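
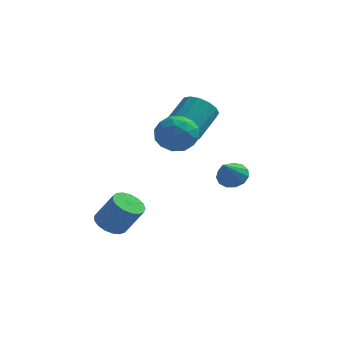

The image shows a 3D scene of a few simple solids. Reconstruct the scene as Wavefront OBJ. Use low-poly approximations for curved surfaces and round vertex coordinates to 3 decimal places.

v 3.217 1.456 -0.73
v 3.905 1.027 -1.044
v 2.983 0.204 0.47
v 4.077 1.327 -0.697
v 3.975 1.669 -0.36
v 3.633 1.943 -0.141
v 3.159 2.062 -0.108
v 2.703 1.99 -0.273
v 2.41 1.747 -0.583
v 2.374 1.413 -0.939
v 2.605 1.092 -1.229
v 3.03 0.887 -1.361
v 3.515 0.863 -1.292
v 0.278 2.89 1.695
v 0.882 2.236 2.306
v 1.446 3.776 3.397
v 0.842 4.43 2.785
v 1.222 2.403 1.895
v 1.785 3.944 2.986
v 1.308 2.701 1.429
v 1.871 4.242 2.52
v 1.119 3.049 1.035
v 1.682 4.59 2.126
v 0.704 3.355 0.818
v 1.267 4.896 1.909
v 0.176 3.536 0.835
v 0.739 5.076 1.926
v -0.326 3.544 1.083
v 0.238 5.084 2.174
v -0.665 3.376 1.494
v -0.102 4.917 2.585
v -0.751 3.078 1.96
v -0.188 4.619 3.051
v -0.562 2.73 2.354
v 0.001 4.271 3.445
v -0.147 2.424 2.571
v 0.416 3.965 3.662
v 0.381 2.244 2.554
v 0.944 3.784 3.645
v -0.319 0.444 2.537
v 0.535 0.684 1.7
v 0.865 -0.904 3.36
v 1.719 -0.664 2.523
v 1.447 0.168 3.373
v 0.715 1.001 2.864
v 0.685 -1.221 2.196
v -0.047 -0.388 1.687
v 1.156 -0.345 1.489
v 1.627 0.513 2.217
v -0.227 -0.733 2.843
v 0.244 0.125 3.571
v 0.004 0.682 2.047
v 1.396 -0.902 3.013
v 1.236 -0.413 3.513
v 1.738 -0.272 3.021
v 0.11 0.868 2.731
v 0.612 1.009 2.239
v 1.148 0.706 3.222
v 0.788 -1.229 2.821
v 1.29 -1.088 2.329
v -0.338 0.052 2.039
v 0.164 0.193 1.547
v 0.252 -0.926 1.838
v 0.871 0.219 1.431
v 1.567 -0.573 1.914
v 0.959 -0.901 1.722
v 0.529 -0.411 1.423
v 1.148 0.723 1.858
v 1.844 -0.069 2.342
v 1.684 0.42 2.841
v 1.254 0.909 2.542
v 1.513 0.118 1.734
v -0.444 -0.151 2.718
v 0.252 -0.943 3.202
v 0.146 -1.129 2.518
v -0.284 -0.64 2.219
v -0.167 0.353 3.146
v 0.529 -0.439 3.629
v 0.871 0.191 3.637
v 0.441 0.681 3.338
v -0.113 -0.338 3.326
v -2.958 0.487 -4.395
v -2.308 -0.035 -4.871
v -1.253 -0.209 -3.241
v -1.902 0.313 -2.765
v -2.16 0.397 -4.921
v -1.104 0.223 -3.291
v -2.194 0.849 -4.851
v -1.139 0.676 -3.22
v -2.404 1.219 -4.676
v -1.348 1.045 -3.045
v -2.74 1.421 -4.437
v -1.685 1.247 -2.806
v -3.126 1.409 -4.188
v -2.071 1.235 -2.557
v -3.474 1.186 -3.987
v -2.419 1.012 -2.356
v -3.703 0.802 -3.879
v -2.648 0.629 -2.249
v -3.762 0.347 -3.89
v -2.706 0.173 -2.259
v -3.636 -0.077 -4.016
v -2.581 -0.251 -2.386
v -3.355 -0.371 -4.23
v -2.3 -0.545 -2.599
v -2.983 -0.469 -4.481
v -1.927 -0.643 -2.85
v -2.605 -0.348 -4.712
v -1.55 -0.521 -3.082
f 2 1 4
f 2 4 3
f 4 1 5
f 4 5 3
f 5 1 6
f 5 6 3
f 6 1 7
f 6 7 3
f 7 1 8
f 7 8 3
f 8 1 9
f 8 9 3
f 9 1 10
f 9 10 3
f 10 1 11
f 10 11 3
f 11 1 12
f 11 12 3
f 12 1 13
f 12 13 3
f 13 1 2
f 13 2 3
f 15 14 18
f 15 18 16
f 16 18 19
f 16 19 17
f 18 14 20
f 18 20 19
f 19 20 21
f 19 21 17
f 20 14 22
f 20 22 21
f 21 22 23
f 21 23 17
f 22 14 24
f 22 24 23
f 23 24 25
f 23 25 17
f 24 14 26
f 24 26 25
f 25 26 27
f 25 27 17
f 26 14 28
f 26 28 27
f 27 28 29
f 27 29 17
f 28 14 30
f 28 30 29
f 29 30 31
f 29 31 17
f 30 14 32
f 30 32 31
f 31 32 33
f 31 33 17
f 32 14 34
f 32 34 33
f 33 34 35
f 33 35 17
f 34 14 36
f 34 36 35
f 35 36 37
f 35 37 17
f 36 14 38
f 36 38 37
f 37 38 39
f 37 39 17
f 38 14 15
f 38 15 39
f 39 15 16
f 39 16 17
f 40 77 56
f 77 51 80
f 56 80 45
f 77 80 56
f 40 56 52
f 56 45 57
f 52 57 41
f 56 57 52
f 40 52 61
f 52 41 62
f 61 62 47
f 52 62 61
f 40 61 73
f 61 47 76
f 73 76 50
f 61 76 73
f 40 73 77
f 73 50 81
f 77 81 51
f 73 81 77
f 41 57 68
f 57 45 71
f 68 71 49
f 57 71 68
f 45 80 58
f 80 51 79
f 58 79 44
f 80 79 58
f 51 81 78
f 81 50 74
f 78 74 42
f 81 74 78
f 50 76 75
f 76 47 63
f 75 63 46
f 76 63 75
f 47 62 67
f 62 41 64
f 67 64 48
f 62 64 67
f 43 69 55
f 69 49 70
f 55 70 44
f 69 70 55
f 43 55 53
f 55 44 54
f 53 54 42
f 55 54 53
f 43 53 60
f 53 42 59
f 60 59 46
f 53 59 60
f 43 60 65
f 60 46 66
f 65 66 48
f 60 66 65
f 43 65 69
f 65 48 72
f 69 72 49
f 65 72 69
f 44 70 58
f 70 49 71
f 58 71 45
f 70 71 58
f 42 54 78
f 54 44 79
f 78 79 51
f 54 79 78
f 46 59 75
f 59 42 74
f 75 74 50
f 59 74 75
f 48 66 67
f 66 46 63
f 67 63 47
f 66 63 67
f 49 72 68
f 72 48 64
f 68 64 41
f 72 64 68
f 83 82 86
f 83 86 84
f 84 86 87
f 84 87 85
f 86 82 88
f 86 88 87
f 87 88 89
f 87 89 85
f 88 82 90
f 88 90 89
f 89 90 91
f 89 91 85
f 90 82 92
f 90 92 91
f 91 92 93
f 91 93 85
f 92 82 94
f 92 94 93
f 93 94 95
f 93 95 85
f 94 82 96
f 94 96 95
f 95 96 97
f 95 97 85
f 96 82 98
f 96 98 97
f 97 98 99
f 97 99 85
f 98 82 100
f 98 100 99
f 99 100 101
f 99 101 85
f 100 82 102
f 100 102 101
f 101 102 103
f 101 103 85
f 102 82 104
f 102 104 103
f 103 104 105
f 103 105 85
f 104 82 106
f 104 106 105
f 105 106 107
f 105 107 85
f 106 82 108
f 106 108 107
f 107 108 109
f 107 109 85
f 108 82 83
f 108 83 109
f 109 83 84
f 109 84 85



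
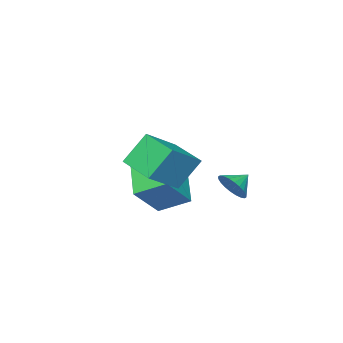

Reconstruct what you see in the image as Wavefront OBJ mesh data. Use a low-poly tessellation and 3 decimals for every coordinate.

v -1.05 2.711 -2.449
v -0.595 2.876 -1.737
v -1.93 2.909 -1.931
v -0.609 3.18 -1.878
v -0.691 3.413 -2.105
v -0.827 3.54 -2.384
v -0.997 3.54 -2.674
v -1.175 3.414 -2.929
v -1.334 3.181 -3.111
v -1.449 2.877 -3.192
v -1.504 2.547 -3.16
v -1.49 2.243 -3.019
v -1.409 2.01 -2.792
v -1.273 1.883 -2.513
v -1.103 1.883 -2.223
v -0.925 2.009 -1.968
v -0.766 2.242 -1.786
v -0.65 2.546 -1.705
v 3.21 1.813 -0.364
v 2.284 2.296 1.077
v 3.524 3.535 -0.739
v 2.598 4.018 0.702
v 4.982 1.742 0.798
v 4.056 2.225 2.239
v 5.296 3.464 0.423
v 4.37 3.947 1.864
v 1.973 1.032 -3.393
v 0.713 -0.288 -2.256
v 1.292 2.339 -2.629
v 0.032 1.019 -1.492
v 3.448 0.921 -1.888
v 2.188 -0.399 -0.751
v 2.767 2.228 -1.124
v 1.507 0.908 0.013
f 2 1 4
f 2 4 3
f 4 1 5
f 4 5 3
f 5 1 6
f 5 6 3
f 6 1 7
f 6 7 3
f 7 1 8
f 7 8 3
f 8 1 9
f 8 9 3
f 9 1 10
f 9 10 3
f 10 1 11
f 10 11 3
f 11 1 12
f 11 12 3
f 12 1 13
f 12 13 3
f 13 1 14
f 13 14 3
f 14 1 15
f 14 15 3
f 15 1 16
f 15 16 3
f 16 1 17
f 16 17 3
f 17 1 18
f 17 18 3
f 18 1 2
f 18 2 3
f 20 22 19
f 23 20 19
f 19 22 21
f 21 23 19
f 20 26 22
f 24 20 23
f 24 26 20
f 22 26 21
f 25 23 21
f 21 26 25
f 25 24 23
f 26 24 25
f 28 30 27
f 31 28 27
f 27 30 29
f 29 31 27
f 28 34 30
f 32 28 31
f 32 34 28
f 30 34 29
f 33 31 29
f 29 34 33
f 33 32 31
f 34 32 33



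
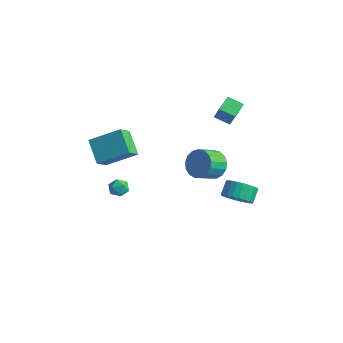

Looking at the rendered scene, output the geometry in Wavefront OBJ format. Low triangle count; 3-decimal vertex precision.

v -2.122 3.393 2.666
v -1.433 3.097 3.883
v -2.415 4.403 3.077
v -1.726 4.108 4.295
v -1.234 3.812 2.265
v -0.545 3.517 3.483
v -1.527 4.823 2.677
v -0.838 4.527 3.894
v 0.177 3.052 -3.257
v 0.659 3.752 -3.765
v 0.365 4.488 -3.031
v -0.117 3.788 -2.523
v 0.307 3.771 -3.925
v 0.014 4.507 -3.191
v -0.064 3.681 -3.983
v -0.357 4.417 -3.249
v -0.398 3.495 -3.93
v -0.692 4.231 -3.196
v -0.645 3.242 -3.775
v -0.939 3.977 -3.041
v -0.767 2.96 -3.542
v -1.061 3.695 -2.807
v -0.745 2.691 -3.264
v -1.039 3.427 -2.53
v -0.583 2.478 -2.986
v -0.876 3.214 -2.252
v -0.305 2.352 -2.749
v -0.599 3.088 -2.015
v 0.046 2.333 -2.589
v -0.247 3.069 -1.855
v 0.417 2.423 -2.531
v 0.124 3.159 -1.797
v 0.752 2.609 -2.584
v 0.458 3.345 -1.85
v 0.999 2.863 -2.739
v 0.705 3.598 -2.005
v 1.121 3.145 -2.973
v 0.827 3.88 -2.238
v 1.099 3.413 -3.25
v 0.805 4.149 -2.516
v 0.936 3.626 -3.528
v 0.643 4.362 -2.794
v -2.989 4.306 -2.559
v -2.302 3.881 -3.229
v -2.403 2.649 -2.551
v -3.091 3.074 -1.881
v -2.013 4.061 -2.859
v -2.115 2.829 -2.181
v -1.949 4.297 -2.42
v -2.05 3.065 -1.742
v -2.122 4.535 -2.013
v -2.223 3.303 -1.335
v -2.495 4.721 -1.731
v -2.596 3.489 -1.053
v -2.98 4.812 -1.639
v -3.081 3.58 -0.961
v -3.468 4.787 -1.758
v -3.569 3.555 -1.079
v -3.846 4.651 -2.06
v -3.947 3.419 -1.381
v -4.028 4.437 -2.476
v -4.129 3.205 -1.798
v -3.972 4.193 -2.912
v -4.073 2.961 -2.234
v -3.691 3.974 -3.267
v -3.792 2.742 -2.588
v -3.249 3.832 -3.459
v -3.35 2.6 -2.781
v -2.748 3.798 -3.446
v -2.849 2.566 -2.767
v -3.793 -2.74 -0.701
v -3.172 -2.57 -0.505
v -3.408 -3.67 -1.115
v -2.787 -3.5 -0.919
v -3.254 -3.655 -0.46
v -3.493 -3.08 -0.204
v -3.087 -3.16 -1.416
v -3.326 -2.585 -1.16
v -2.736 -2.83 -0.946
v -2.839 -3.135 -0.356
v -3.741 -3.105 -1.264
v -3.844 -3.41 -0.674
v -3.438 -3.912 1.534
v -3.16 -4.837 2.311
v -4.698 -3.404 2.59
v -4.419 -4.329 3.367
v -2.101 -2.671 2.533
v -1.822 -3.596 3.31
v -3.36 -2.163 3.589
v -3.082 -3.088 4.366
f 2 4 1
f 5 2 1
f 1 4 3
f 3 5 1
f 2 8 4
f 6 2 5
f 6 8 2
f 4 8 3
f 7 5 3
f 3 8 7
f 7 6 5
f 8 6 7
f 10 9 13
f 10 13 11
f 11 13 14
f 11 14 12
f 13 9 15
f 13 15 14
f 14 15 16
f 14 16 12
f 15 9 17
f 15 17 16
f 16 17 18
f 16 18 12
f 17 9 19
f 17 19 18
f 18 19 20
f 18 20 12
f 19 9 21
f 19 21 20
f 20 21 22
f 20 22 12
f 21 9 23
f 21 23 22
f 22 23 24
f 22 24 12
f 23 9 25
f 23 25 24
f 24 25 26
f 24 26 12
f 25 9 27
f 25 27 26
f 26 27 28
f 26 28 12
f 27 9 29
f 27 29 28
f 28 29 30
f 28 30 12
f 29 9 31
f 29 31 30
f 30 31 32
f 30 32 12
f 31 9 33
f 31 33 32
f 32 33 34
f 32 34 12
f 33 9 35
f 33 35 34
f 34 35 36
f 34 36 12
f 35 9 37
f 35 37 36
f 36 37 38
f 36 38 12
f 37 9 39
f 37 39 38
f 38 39 40
f 38 40 12
f 39 9 41
f 39 41 40
f 40 41 42
f 40 42 12
f 41 9 10
f 41 10 42
f 42 10 11
f 42 11 12
f 44 43 47
f 44 47 45
f 45 47 48
f 45 48 46
f 47 43 49
f 47 49 48
f 48 49 50
f 48 50 46
f 49 43 51
f 49 51 50
f 50 51 52
f 50 52 46
f 51 43 53
f 51 53 52
f 52 53 54
f 52 54 46
f 53 43 55
f 53 55 54
f 54 55 56
f 54 56 46
f 55 43 57
f 55 57 56
f 56 57 58
f 56 58 46
f 57 43 59
f 57 59 58
f 58 59 60
f 58 60 46
f 59 43 61
f 59 61 60
f 60 61 62
f 60 62 46
f 61 43 63
f 61 63 62
f 62 63 64
f 62 64 46
f 63 43 65
f 63 65 64
f 64 65 66
f 64 66 46
f 65 43 67
f 65 67 66
f 66 67 68
f 66 68 46
f 67 43 69
f 67 69 68
f 68 69 70
f 68 70 46
f 69 43 44
f 69 44 70
f 70 44 45
f 70 45 46
f 71 82 76
f 71 76 72
f 71 72 78
f 71 78 81
f 71 81 82
f 72 76 80
f 76 82 75
f 82 81 73
f 81 78 77
f 78 72 79
f 74 80 75
f 74 75 73
f 74 73 77
f 74 77 79
f 74 79 80
f 75 80 76
f 73 75 82
f 77 73 81
f 79 77 78
f 80 79 72
f 84 86 83
f 87 84 83
f 83 86 85
f 85 87 83
f 84 90 86
f 88 84 87
f 88 90 84
f 86 90 85
f 89 87 85
f 85 90 89
f 89 88 87
f 90 88 89



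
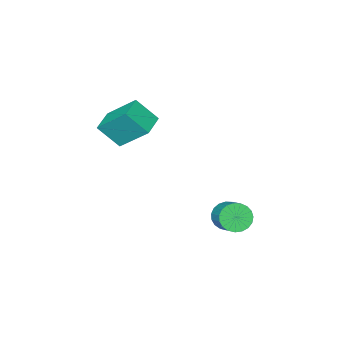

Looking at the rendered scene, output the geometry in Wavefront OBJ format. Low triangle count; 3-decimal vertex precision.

v 0.006 -2.564 2.369
v 0.686 -3.454 3.54
v -0.567 -1.071 3.836
v 0.113 -1.961 5.007
v 1.187 -1.919 2.173
v 1.867 -2.809 3.344
v 0.614 -0.426 3.64
v 1.294 -1.316 4.811
v -2.266 2.115 -2.385
v -1.491 2.006 -2.74
v -0.978 3.136 -1.97
v -1.754 3.245 -1.615
v -1.646 2.232 -2.969
v -1.134 3.362 -2.199
v -1.909 2.439 -3.097
v -1.397 3.568 -2.327
v -2.233 2.589 -3.102
v -1.721 3.719 -2.332
v -2.563 2.657 -2.983
v -2.051 3.787 -2.213
v -2.842 2.632 -2.76
v -2.33 3.762 -1.99
v -3.021 2.517 -2.473
v -2.509 3.647 -1.703
v -3.07 2.333 -2.17
v -2.558 3.463 -1.4
v -2.979 2.111 -1.905
v -2.467 3.241 -1.135
v -2.766 1.89 -1.722
v -2.254 3.02 -0.952
v -2.466 1.708 -1.655
v -1.953 2.837 -0.884
v -2.131 1.596 -1.713
v -1.619 2.726 -0.943
v -1.82 1.574 -1.888
v -1.308 2.704 -1.118
v -1.586 1.645 -2.148
v -1.074 2.775 -1.378
v -1.469 1.798 -2.45
v -0.957 2.928 -1.68
f 2 4 1
f 5 2 1
f 1 4 3
f 3 5 1
f 2 8 4
f 6 2 5
f 6 8 2
f 4 8 3
f 7 5 3
f 3 8 7
f 7 6 5
f 8 6 7
f 10 9 13
f 10 13 11
f 11 13 14
f 11 14 12
f 13 9 15
f 13 15 14
f 14 15 16
f 14 16 12
f 15 9 17
f 15 17 16
f 16 17 18
f 16 18 12
f 17 9 19
f 17 19 18
f 18 19 20
f 18 20 12
f 19 9 21
f 19 21 20
f 20 21 22
f 20 22 12
f 21 9 23
f 21 23 22
f 22 23 24
f 22 24 12
f 23 9 25
f 23 25 24
f 24 25 26
f 24 26 12
f 25 9 27
f 25 27 26
f 26 27 28
f 26 28 12
f 27 9 29
f 27 29 28
f 28 29 30
f 28 30 12
f 29 9 31
f 29 31 30
f 30 31 32
f 30 32 12
f 31 9 33
f 31 33 32
f 32 33 34
f 32 34 12
f 33 9 35
f 33 35 34
f 34 35 36
f 34 36 12
f 35 9 37
f 35 37 36
f 36 37 38
f 36 38 12
f 37 9 39
f 37 39 38
f 38 39 40
f 38 40 12
f 39 9 10
f 39 10 40
f 40 10 11
f 40 11 12



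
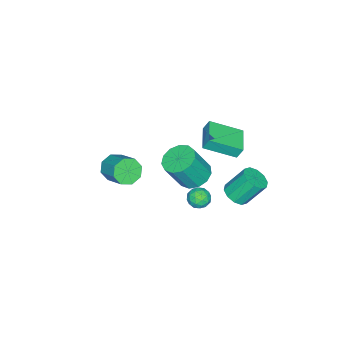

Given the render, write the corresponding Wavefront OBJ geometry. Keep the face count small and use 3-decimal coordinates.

v -3.821 1.954 2.348
v -3.949 2.3 3.125
v -2.286 2.787 2.232
v -2.414 3.132 3.009
v -2.826 0.248 3.271
v -2.954 0.593 4.048
v -1.291 1.08 3.155
v -1.419 1.426 3.932
v 0.755 1.729 2.788
v 1.54 2.435 2.697
v 2.311 1.817 4.561
v 1.525 1.111 4.652
v 1.093 2.716 2.975
v 1.863 2.098 4.839
v 0.538 2.684 3.193
v 1.309 2.066 5.058
v 0.052 2.348 3.283
v 0.823 1.731 5.148
v -0.211 1.816 3.216
v 0.56 1.199 5.081
v -0.167 1.256 3.012
v 0.603 0.639 4.877
v 0.169 0.846 2.738
v 0.94 0.229 4.602
v 0.691 0.717 2.479
v 1.462 0.099 4.343
v 1.234 0.908 2.318
v 2.005 0.291 4.183
v 1.624 1.36 2.306
v 2.395 0.743 4.171
v 1.738 1.929 2.447
v 2.509 1.312 4.312
v -0.748 -4.56 -1.159
v -0.328 -5.189 -0.568
v 0.387 -3.83 0.371
v -0.032 -3.2 -0.221
v 0.097 -5.016 -1.142
v 0.812 -3.657 -0.203
v 0.027 -4.576 -1.726
v 0.742 -3.217 -0.787
v -0.496 -4.126 -1.978
v 0.219 -2.767 -1.04
v -1.167 -3.93 -1.751
v -0.452 -2.571 -0.812
v -1.592 -4.103 -1.177
v -0.877 -2.744 -0.238
v -1.522 -4.543 -0.593
v -0.807 -3.184 0.346
v -0.999 -4.993 -0.34
v -0.284 -3.634 0.598
v -2.263 2.808 -1.341
v -1.483 2.659 -0.94
v -2.097 3.604 0.603
v -2.877 3.752 0.201
v -1.445 3.134 -1.215
v -2.058 4.079 0.327
v -1.719 3.484 -1.539
v -2.333 4.429 0.003
v -2.201 3.575 -1.787
v -2.815 4.52 -0.245
v -2.707 3.374 -1.865
v -3.321 4.319 -0.323
v -3.043 2.956 -1.743
v -3.657 3.901 -0.2
v -3.082 2.481 -1.467
v -3.695 3.426 0.075
v -2.807 2.131 -1.143
v -3.421 3.076 0.399
v -2.325 2.04 -0.895
v -2.939 2.985 0.647
v -1.819 2.241 -0.817
v -2.433 3.186 0.725
v -1.826 1.39 -2.046
v -1.084 1.241 -2.228
v -2.116 0.179 -2.232
v -1.374 0.03 -2.414
v -1.566 0.214 -1.682
v -1.387 0.962 -1.568
v -1.813 0.458 -2.892
v -1.634 1.206 -2.778
v -1.077 0.665 -2.751
v -0.924 0.513 -2.003
v -2.276 0.907 -2.457
v -2.123 0.755 -1.709
v -1.43 1.422 -2.121
v -1.77 -0.002 -2.339
v -1.883 0.106 -1.909
v -1.447 0.018 -2.016
v -1.607 1.258 -1.733
v -1.172 1.17 -1.84
v -1.454 0.566 -1.519
v -2.028 0.25 -2.62
v -1.593 0.162 -2.727
v -1.753 1.402 -2.444
v -1.317 1.314 -2.551
v -1.746 0.854 -2.941
v -0.989 0.995 -2.535
v -1.16 0.283 -2.644
v -1.418 0.535 -2.926
v -1.312 0.975 -2.858
v -0.899 0.906 -2.096
v -1.07 0.195 -2.205
v -1.182 0.303 -1.775
v -1.077 0.743 -1.707
v -0.895 0.568 -2.403
v -2.13 1.225 -2.255
v -2.301 0.514 -2.364
v -2.123 0.677 -2.753
v -2.018 1.117 -2.685
v -2.04 1.137 -1.816
v -2.211 0.425 -1.925
v -1.888 0.445 -1.602
v -1.782 0.885 -1.534
v -2.305 0.852 -2.057
f 2 4 1
f 5 2 1
f 1 4 3
f 3 5 1
f 2 8 4
f 6 2 5
f 6 8 2
f 4 8 3
f 7 5 3
f 3 8 7
f 7 6 5
f 8 6 7
f 10 9 13
f 10 13 11
f 11 13 14
f 11 14 12
f 13 9 15
f 13 15 14
f 14 15 16
f 14 16 12
f 15 9 17
f 15 17 16
f 16 17 18
f 16 18 12
f 17 9 19
f 17 19 18
f 18 19 20
f 18 20 12
f 19 9 21
f 19 21 20
f 20 21 22
f 20 22 12
f 21 9 23
f 21 23 22
f 22 23 24
f 22 24 12
f 23 9 25
f 23 25 24
f 24 25 26
f 24 26 12
f 25 9 27
f 25 27 26
f 26 27 28
f 26 28 12
f 27 9 29
f 27 29 28
f 28 29 30
f 28 30 12
f 29 9 31
f 29 31 30
f 30 31 32
f 30 32 12
f 31 9 10
f 31 10 32
f 32 10 11
f 32 11 12
f 34 33 37
f 34 37 35
f 35 37 38
f 35 38 36
f 37 33 39
f 37 39 38
f 38 39 40
f 38 40 36
f 39 33 41
f 39 41 40
f 40 41 42
f 40 42 36
f 41 33 43
f 41 43 42
f 42 43 44
f 42 44 36
f 43 33 45
f 43 45 44
f 44 45 46
f 44 46 36
f 45 33 47
f 45 47 46
f 46 47 48
f 46 48 36
f 47 33 49
f 47 49 48
f 48 49 50
f 48 50 36
f 49 33 34
f 49 34 50
f 50 34 35
f 50 35 36
f 52 51 55
f 52 55 53
f 53 55 56
f 53 56 54
f 55 51 57
f 55 57 56
f 56 57 58
f 56 58 54
f 57 51 59
f 57 59 58
f 58 59 60
f 58 60 54
f 59 51 61
f 59 61 60
f 60 61 62
f 60 62 54
f 61 51 63
f 61 63 62
f 62 63 64
f 62 64 54
f 63 51 65
f 63 65 64
f 64 65 66
f 64 66 54
f 65 51 67
f 65 67 66
f 66 67 68
f 66 68 54
f 67 51 69
f 67 69 68
f 68 69 70
f 68 70 54
f 69 51 71
f 69 71 70
f 70 71 72
f 70 72 54
f 71 51 52
f 71 52 72
f 72 52 53
f 72 53 54
f 73 110 89
f 110 84 113
f 89 113 78
f 110 113 89
f 73 89 85
f 89 78 90
f 85 90 74
f 89 90 85
f 73 85 94
f 85 74 95
f 94 95 80
f 85 95 94
f 73 94 106
f 94 80 109
f 106 109 83
f 94 109 106
f 73 106 110
f 106 83 114
f 110 114 84
f 106 114 110
f 74 90 101
f 90 78 104
f 101 104 82
f 90 104 101
f 78 113 91
f 113 84 112
f 91 112 77
f 113 112 91
f 84 114 111
f 114 83 107
f 111 107 75
f 114 107 111
f 83 109 108
f 109 80 96
f 108 96 79
f 109 96 108
f 80 95 100
f 95 74 97
f 100 97 81
f 95 97 100
f 76 102 88
f 102 82 103
f 88 103 77
f 102 103 88
f 76 88 86
f 88 77 87
f 86 87 75
f 88 87 86
f 76 86 93
f 86 75 92
f 93 92 79
f 86 92 93
f 76 93 98
f 93 79 99
f 98 99 81
f 93 99 98
f 76 98 102
f 98 81 105
f 102 105 82
f 98 105 102
f 77 103 91
f 103 82 104
f 91 104 78
f 103 104 91
f 75 87 111
f 87 77 112
f 111 112 84
f 87 112 111
f 79 92 108
f 92 75 107
f 108 107 83
f 92 107 108
f 81 99 100
f 99 79 96
f 100 96 80
f 99 96 100
f 82 105 101
f 105 81 97
f 101 97 74
f 105 97 101



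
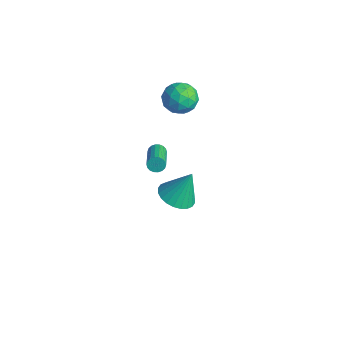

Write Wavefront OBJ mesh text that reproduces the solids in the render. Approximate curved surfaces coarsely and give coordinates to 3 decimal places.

v -3.791 0.585 2.564
v -2.987 0.659 3.22
v -3.033 -0.699 1.78
v -2.229 -0.625 2.436
v -3.152 -0.959 2.781
v -3.621 -0.165 3.265
v -2.399 0.125 1.735
v -2.868 0.919 2.219
v -2.126 0.375 2.707
v -2.592 -0.295 3.354
v -3.428 0.255 1.646
v -3.894 -0.415 2.293
v -3.455 0.735 2.961
v -2.565 -0.775 2.039
v -3.108 -0.971 2.242
v -2.635 -0.927 2.628
v -3.828 0.25 2.988
v -3.355 0.294 3.373
v -3.453 -0.657 3.115
v -2.665 -0.334 1.627
v -2.192 -0.29 2.012
v -3.385 0.887 2.372
v -2.912 0.931 2.758
v -2.567 0.617 1.885
v -2.477 0.611 3.045
v -2.031 -0.143 2.584
v -2.132 0.297 2.172
v -2.407 0.764 2.457
v -2.75 0.218 3.425
v -2.305 -0.537 2.965
v -2.848 -0.733 3.167
v -3.123 -0.267 3.452
v -2.245 0.051 3.124
v -3.715 0.497 2.035
v -3.27 -0.258 1.575
v -2.897 0.227 1.548
v -3.172 0.693 1.833
v -3.989 0.103 2.416
v -3.543 -0.651 1.955
v -3.613 -0.804 2.543
v -3.888 -0.337 2.828
v -3.775 -0.091 1.876
v 3.153 -4.094 2.061
v 4.049 -3.737 1.76
v 3.427 -3.366 3.739
v 3.812 -3.436 1.668
v 3.474 -3.235 1.636
v 3.088 -3.165 1.669
v 2.711 -3.236 1.761
v 2.402 -3.438 1.899
v 2.207 -3.74 2.061
v 2.157 -4.095 2.223
v 2.258 -4.451 2.361
v 2.495 -4.752 2.453
v 2.832 -4.952 2.485
v 3.219 -5.022 2.452
v 3.595 -4.951 2.36
v 3.905 -4.749 2.222
v 4.099 -4.448 2.06
v 4.15 -4.092 1.898
v -4.144 -0.761 -2.98
v -3.841 -0.586 -3.364
v -2.392 -1.525 -2.645
v -2.696 -1.699 -2.26
v -3.816 -0.424 -3.201
v -2.367 -1.362 -2.482
v -3.857 -0.328 -2.994
v -2.408 -1.266 -2.275
v -3.954 -0.318 -2.785
v -2.505 -1.256 -2.066
v -4.089 -0.395 -2.614
v -2.64 -1.334 -1.895
v -4.235 -0.545 -2.515
v -2.787 -1.484 -1.796
v -4.363 -0.738 -2.508
v -2.915 -1.676 -1.789
v -4.448 -0.935 -2.595
v -2.999 -1.874 -1.876
v -4.473 -1.098 -2.758
v -3.024 -2.036 -2.039
v -4.432 -1.194 -2.965
v -2.983 -2.132 -2.246
v -4.335 -1.204 -3.174
v -2.886 -2.142 -2.455
v -4.2 -1.126 -3.345
v -2.751 -2.065 -2.626
v -4.053 -0.976 -3.444
v -2.605 -1.915 -2.725
v -3.925 -0.784 -3.451
v -2.477 -1.722 -2.732
f 1 38 17
f 38 12 41
f 17 41 6
f 38 41 17
f 1 17 13
f 17 6 18
f 13 18 2
f 17 18 13
f 1 13 22
f 13 2 23
f 22 23 8
f 13 23 22
f 1 22 34
f 22 8 37
f 34 37 11
f 22 37 34
f 1 34 38
f 34 11 42
f 38 42 12
f 34 42 38
f 2 18 29
f 18 6 32
f 29 32 10
f 18 32 29
f 6 41 19
f 41 12 40
f 19 40 5
f 41 40 19
f 12 42 39
f 42 11 35
f 39 35 3
f 42 35 39
f 11 37 36
f 37 8 24
f 36 24 7
f 37 24 36
f 8 23 28
f 23 2 25
f 28 25 9
f 23 25 28
f 4 30 16
f 30 10 31
f 16 31 5
f 30 31 16
f 4 16 14
f 16 5 15
f 14 15 3
f 16 15 14
f 4 14 21
f 14 3 20
f 21 20 7
f 14 20 21
f 4 21 26
f 21 7 27
f 26 27 9
f 21 27 26
f 4 26 30
f 26 9 33
f 30 33 10
f 26 33 30
f 5 31 19
f 31 10 32
f 19 32 6
f 31 32 19
f 3 15 39
f 15 5 40
f 39 40 12
f 15 40 39
f 7 20 36
f 20 3 35
f 36 35 11
f 20 35 36
f 9 27 28
f 27 7 24
f 28 24 8
f 27 24 28
f 10 33 29
f 33 9 25
f 29 25 2
f 33 25 29
f 44 43 46
f 44 46 45
f 46 43 47
f 46 47 45
f 47 43 48
f 47 48 45
f 48 43 49
f 48 49 45
f 49 43 50
f 49 50 45
f 50 43 51
f 50 51 45
f 51 43 52
f 51 52 45
f 52 43 53
f 52 53 45
f 53 43 54
f 53 54 45
f 54 43 55
f 54 55 45
f 55 43 56
f 55 56 45
f 56 43 57
f 56 57 45
f 57 43 58
f 57 58 45
f 58 43 59
f 58 59 45
f 59 43 60
f 59 60 45
f 60 43 44
f 60 44 45
f 62 61 65
f 62 65 63
f 63 65 66
f 63 66 64
f 65 61 67
f 65 67 66
f 66 67 68
f 66 68 64
f 67 61 69
f 67 69 68
f 68 69 70
f 68 70 64
f 69 61 71
f 69 71 70
f 70 71 72
f 70 72 64
f 71 61 73
f 71 73 72
f 72 73 74
f 72 74 64
f 73 61 75
f 73 75 74
f 74 75 76
f 74 76 64
f 75 61 77
f 75 77 76
f 76 77 78
f 76 78 64
f 77 61 79
f 77 79 78
f 78 79 80
f 78 80 64
f 79 61 81
f 79 81 80
f 80 81 82
f 80 82 64
f 81 61 83
f 81 83 82
f 82 83 84
f 82 84 64
f 83 61 85
f 83 85 84
f 84 85 86
f 84 86 64
f 85 61 87
f 85 87 86
f 86 87 88
f 86 88 64
f 87 61 89
f 87 89 88
f 88 89 90
f 88 90 64
f 89 61 62
f 89 62 90
f 90 62 63
f 90 63 64



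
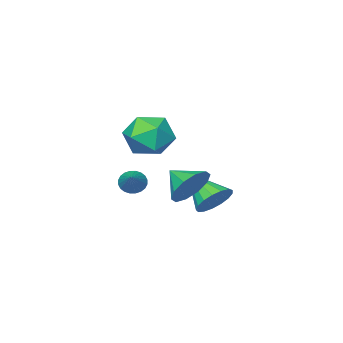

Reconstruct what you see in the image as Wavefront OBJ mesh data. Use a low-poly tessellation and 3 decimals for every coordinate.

v 1.137 -1.613 2.014
v 1.696 -2.247 2.585
v -0.176 -2.593 2.215
v 0.383 -3.227 2.786
v 0.142 -2.3 3.138
v 0.954 -1.695 3.015
v 0.566 -3.145 1.785
v 1.378 -2.54 1.662
v 1.344 -3.193 2.444
v 1.082 -2.671 3.28
v 0.438 -2.169 1.52
v 0.176 -1.647 2.356
v -0.558 -1.73 -0.213
v 0.089 -1.349 0.319
v -0.402 -2.73 0.313
v -0.412 -1.29 0.582
v -0.969 -1.399 0.541
v -1.369 -1.634 0.213
v -1.459 -1.906 -0.278
v -1.206 -2.111 -0.744
v -0.705 -2.171 -1.007
v -0.148 -2.062 -0.966
v 0.252 -1.826 -0.638
v 0.342 -1.554 -0.147
v -2.89 -3.187 -2.032
v -2.428 -2.776 -1.478
v -2.79 -4.653 -1.028
v -2.8 -2.717 -1.353
v -3.193 -2.765 -1.385
v -3.517 -2.909 -1.564
v -3.697 -3.117 -1.851
v -3.692 -3.341 -2.179
v -3.503 -3.53 -2.473
v -3.174 -3.64 -2.666
v -2.779 -3.646 -2.714
v -2.41 -3.547 -2.606
v -2.151 -3.365 -2.366
v -2.061 -3.142 -2.049
v -2.161 -2.93 -1.729
v 1.185 -2.813 0.125
v 1.548 -2.822 -0.247
v 1.915 -1.987 0.815
v 1.431 -2.668 -0.309
v 1.277 -2.536 -0.305
v 1.11 -2.446 -0.235
v 0.953 -2.411 -0.11
v 0.832 -2.438 0.05
v 0.765 -2.522 0.222
v 0.761 -2.65 0.379
v 0.822 -2.803 0.498
v 0.939 -2.958 0.56
v 1.092 -3.09 0.555
v 1.26 -3.18 0.486
v 1.417 -3.214 0.361
v 1.538 -3.187 0.2
v 1.605 -3.103 0.028
v 1.609 -2.975 -0.129
f 1 12 6
f 1 6 2
f 1 2 8
f 1 8 11
f 1 11 12
f 2 6 10
f 6 12 5
f 12 11 3
f 11 8 7
f 8 2 9
f 4 10 5
f 4 5 3
f 4 3 7
f 4 7 9
f 4 9 10
f 5 10 6
f 3 5 12
f 7 3 11
f 9 7 8
f 10 9 2
f 14 13 16
f 14 16 15
f 16 13 17
f 16 17 15
f 17 13 18
f 17 18 15
f 18 13 19
f 18 19 15
f 19 13 20
f 19 20 15
f 20 13 21
f 20 21 15
f 21 13 22
f 21 22 15
f 22 13 23
f 22 23 15
f 23 13 24
f 23 24 15
f 24 13 14
f 24 14 15
f 26 25 28
f 26 28 27
f 28 25 29
f 28 29 27
f 29 25 30
f 29 30 27
f 30 25 31
f 30 31 27
f 31 25 32
f 31 32 27
f 32 25 33
f 32 33 27
f 33 25 34
f 33 34 27
f 34 25 35
f 34 35 27
f 35 25 36
f 35 36 27
f 36 25 37
f 36 37 27
f 37 25 38
f 37 38 27
f 38 25 39
f 38 39 27
f 39 25 26
f 39 26 27
f 41 40 43
f 41 43 42
f 43 40 44
f 43 44 42
f 44 40 45
f 44 45 42
f 45 40 46
f 45 46 42
f 46 40 47
f 46 47 42
f 47 40 48
f 47 48 42
f 48 40 49
f 48 49 42
f 49 40 50
f 49 50 42
f 50 40 51
f 50 51 42
f 51 40 52
f 51 52 42
f 52 40 53
f 52 53 42
f 53 40 54
f 53 54 42
f 54 40 55
f 54 55 42
f 55 40 56
f 55 56 42
f 56 40 57
f 56 57 42
f 57 40 41
f 57 41 42



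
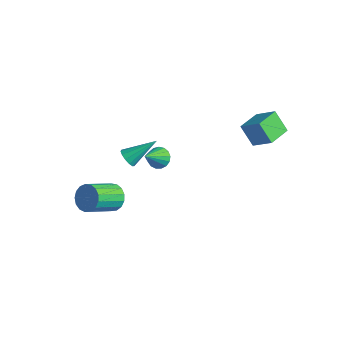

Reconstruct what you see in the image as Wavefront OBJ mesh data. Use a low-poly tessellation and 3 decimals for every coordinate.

v 2.006 3.132 2.446
v 3.081 3.316 3.355
v 1.861 4.49 2.342
v 2.936 4.674 3.251
v 2.864 3.146 1.429
v 3.939 3.33 2.338
v 2.719 4.504 1.325
v 3.794 4.688 2.234
v -3.853 0.836 -2.995
v -3.375 0.481 -2.858
v -3.087 2.264 -1.965
v -3.293 0.646 -3.148
v -3.389 0.871 -3.389
v -3.631 1.085 -3.506
v -3.944 1.22 -3.46
v -4.228 1.232 -3.266
v -4.393 1.119 -2.987
v -4.386 0.916 -2.71
v -4.21 0.687 -2.523
v -3.92 0.506 -2.486
v -3.609 0.429 -2.611
v -1.386 0.696 -0.957
v -0.913 0.403 -1.312
v -1.214 -0.496 0.257
v -0.755 0.609 -1.131
v -0.743 0.835 -0.911
v -0.877 1.03 -0.702
v -1.129 1.147 -0.551
v -1.439 1.162 -0.493
v -1.737 1.069 -0.541
v -1.955 0.891 -0.685
v -2.042 0.668 -0.891
v -1.979 0.452 -1.112
v -1.781 0.291 -1.298
v -1.492 0.223 -1.406
v -1.178 0.264 -1.411
v -3.138 -1.005 -4.543
v -2.316 -1.162 -4.623
v -2.521 -2.812 -3.476
v -3.342 -2.655 -3.397
v -2.339 -0.931 -4.295
v -2.543 -2.581 -3.148
v -2.544 -0.717 -4.023
v -2.749 -2.367 -2.877
v -2.886 -0.569 -3.871
v -3.09 -2.219 -2.724
v -3.285 -0.521 -3.873
v -3.489 -2.171 -2.726
v -3.65 -0.583 -4.028
v -3.855 -2.234 -2.881
v -3.898 -0.743 -4.302
v -4.103 -2.393 -3.155
v -3.972 -0.962 -4.63
v -4.177 -2.612 -3.484
v -3.855 -1.191 -4.939
v -4.059 -2.841 -3.793
v -3.573 -1.378 -5.157
v -3.778 -3.028 -4.011
v -3.192 -1.479 -5.235
v -3.396 -3.129 -4.088
v -2.798 -1.471 -5.154
v -3.003 -3.121 -4.007
v -2.482 -1.357 -4.933
v -2.687 -3.007 -3.786
f 2 4 1
f 5 2 1
f 1 4 3
f 3 5 1
f 2 8 4
f 6 2 5
f 6 8 2
f 4 8 3
f 7 5 3
f 3 8 7
f 7 6 5
f 8 6 7
f 10 9 12
f 10 12 11
f 12 9 13
f 12 13 11
f 13 9 14
f 13 14 11
f 14 9 15
f 14 15 11
f 15 9 16
f 15 16 11
f 16 9 17
f 16 17 11
f 17 9 18
f 17 18 11
f 18 9 19
f 18 19 11
f 19 9 20
f 19 20 11
f 20 9 21
f 20 21 11
f 21 9 10
f 21 10 11
f 23 22 25
f 23 25 24
f 25 22 26
f 25 26 24
f 26 22 27
f 26 27 24
f 27 22 28
f 27 28 24
f 28 22 29
f 28 29 24
f 29 22 30
f 29 30 24
f 30 22 31
f 30 31 24
f 31 22 32
f 31 32 24
f 32 22 33
f 32 33 24
f 33 22 34
f 33 34 24
f 34 22 35
f 34 35 24
f 35 22 36
f 35 36 24
f 36 22 23
f 36 23 24
f 38 37 41
f 38 41 39
f 39 41 42
f 39 42 40
f 41 37 43
f 41 43 42
f 42 43 44
f 42 44 40
f 43 37 45
f 43 45 44
f 44 45 46
f 44 46 40
f 45 37 47
f 45 47 46
f 46 47 48
f 46 48 40
f 47 37 49
f 47 49 48
f 48 49 50
f 48 50 40
f 49 37 51
f 49 51 50
f 50 51 52
f 50 52 40
f 51 37 53
f 51 53 52
f 52 53 54
f 52 54 40
f 53 37 55
f 53 55 54
f 54 55 56
f 54 56 40
f 55 37 57
f 55 57 56
f 56 57 58
f 56 58 40
f 57 37 59
f 57 59 58
f 58 59 60
f 58 60 40
f 59 37 61
f 59 61 60
f 60 61 62
f 60 62 40
f 61 37 63
f 61 63 62
f 62 63 64
f 62 64 40
f 63 37 38
f 63 38 64
f 64 38 39
f 64 39 40



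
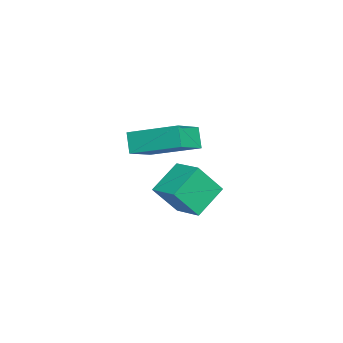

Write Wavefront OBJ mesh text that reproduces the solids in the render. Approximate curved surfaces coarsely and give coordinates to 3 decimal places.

v -0.065 0.006 -4.039
v 0.425 -0.908 -2.692
v -1.135 0.841 -3.084
v -0.645 -0.073 -1.737
v 0.905 0.933 -3.763
v 1.395 0.019 -2.416
v -0.165 1.768 -2.808
v 0.325 0.854 -1.461
v 3.044 -1.515 1.553
v 3.594 0.424 2.244
v 1.716 -0.906 0.901
v 2.266 1.033 1.592
v 3.534 -1.353 0.708
v 4.084 0.586 1.399
v 2.206 -0.744 0.056
v 2.756 1.195 0.747
f 2 4 1
f 5 2 1
f 1 4 3
f 3 5 1
f 2 8 4
f 6 2 5
f 6 8 2
f 4 8 3
f 7 5 3
f 3 8 7
f 7 6 5
f 8 6 7
f 10 12 9
f 13 10 9
f 9 12 11
f 11 13 9
f 10 16 12
f 14 10 13
f 14 16 10
f 12 16 11
f 15 13 11
f 11 16 15
f 15 14 13
f 16 14 15



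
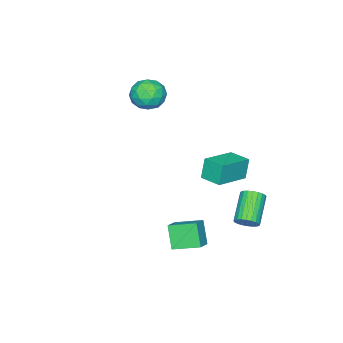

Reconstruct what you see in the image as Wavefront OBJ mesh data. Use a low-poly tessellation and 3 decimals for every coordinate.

v -1.624 1.904 -1.236
v -1.932 1.878 -0.108
v -1.5 3.026 -1.176
v -1.808 2.999 -0.048
v 0.168 1.681 -0.752
v -0.14 1.654 0.376
v 0.292 2.802 -0.692
v -0.016 2.776 0.436
v 2.095 1.199 -3.196
v 1.518 2.427 -2.813
v 1.2 0.926 -3.672
v 0.623 2.154 -3.29
v 2.537 1.766 -4.35
v 1.96 2.994 -3.968
v 1.642 1.493 -4.827
v 1.065 2.721 -4.444
v -1.363 3.248 -4.237
v -0.989 2.801 -3.997
v -2.302 2.246 -2.983
v -2.677 2.692 -3.223
v -0.948 2.987 -3.842
v -2.261 2.432 -2.827
v -0.97 3.213 -3.747
v -2.283 2.658 -2.732
v -1.051 3.444 -3.726
v -2.365 2.888 -2.712
v -1.181 3.645 -3.784
v -2.494 3.089 -2.769
v -1.338 3.785 -3.91
v -2.651 3.23 -2.895
v -1.499 3.844 -4.086
v -2.812 3.289 -3.072
v -1.639 3.812 -4.285
v -2.953 3.257 -3.271
v -1.738 3.694 -4.477
v -3.051 3.139 -3.463
v -1.779 3.508 -4.633
v -3.092 2.953 -3.618
v -1.757 3.282 -4.728
v -3.07 2.727 -3.713
v -1.675 3.052 -4.748
v -2.989 2.496 -3.734
v -1.546 2.851 -4.691
v -2.859 2.295 -3.676
v -1.389 2.71 -4.565
v -2.702 2.155 -3.55
v -1.228 2.651 -4.388
v -2.541 2.096 -3.374
v -1.087 2.683 -4.189
v -2.401 2.128 -3.175
v -2.814 -2.999 1.286
v -2.231 -2.286 1.579
v -1.949 -4.034 2.081
v -1.366 -3.321 2.374
v -2.273 -3.371 2.707
v -2.807 -2.732 2.215
v -1.373 -3.588 1.445
v -1.907 -2.949 0.953
v -1.34 -2.65 1.677
v -1.896 -2.516 2.457
v -2.284 -3.804 1.203
v -2.84 -3.67 1.983
v -2.598 -2.552 1.363
v -1.582 -3.768 2.297
v -2.115 -3.798 2.493
v -1.772 -3.378 2.665
v -2.937 -2.814 1.737
v -2.594 -2.395 1.909
v -2.619 -3.032 2.572
v -1.586 -3.925 1.751
v -1.243 -3.506 1.923
v -2.408 -2.942 0.995
v -2.065 -2.522 1.167
v -1.561 -3.288 1.088
v -1.732 -2.347 1.593
v -1.223 -2.955 2.06
v -1.227 -3.112 1.514
v -1.542 -2.736 1.225
v -2.058 -2.268 2.051
v -1.55 -2.876 2.518
v -2.083 -2.905 2.714
v -2.397 -2.529 2.425
v -1.535 -2.482 2.109
v -2.63 -3.444 1.142
v -2.122 -4.052 1.609
v -1.783 -3.791 1.235
v -2.097 -3.415 0.946
v -2.957 -3.365 1.6
v -2.448 -3.973 2.067
v -2.638 -3.584 2.435
v -2.953 -3.208 2.146
v -2.645 -3.838 1.551
f 2 4 1
f 5 2 1
f 1 4 3
f 3 5 1
f 2 8 4
f 6 2 5
f 6 8 2
f 4 8 3
f 7 5 3
f 3 8 7
f 7 6 5
f 8 6 7
f 10 12 9
f 13 10 9
f 9 12 11
f 11 13 9
f 10 16 12
f 14 10 13
f 14 16 10
f 12 16 11
f 15 13 11
f 11 16 15
f 15 14 13
f 16 14 15
f 18 17 21
f 18 21 19
f 19 21 22
f 19 22 20
f 21 17 23
f 21 23 22
f 22 23 24
f 22 24 20
f 23 17 25
f 23 25 24
f 24 25 26
f 24 26 20
f 25 17 27
f 25 27 26
f 26 27 28
f 26 28 20
f 27 17 29
f 27 29 28
f 28 29 30
f 28 30 20
f 29 17 31
f 29 31 30
f 30 31 32
f 30 32 20
f 31 17 33
f 31 33 32
f 32 33 34
f 32 34 20
f 33 17 35
f 33 35 34
f 34 35 36
f 34 36 20
f 35 17 37
f 35 37 36
f 36 37 38
f 36 38 20
f 37 17 39
f 37 39 38
f 38 39 40
f 38 40 20
f 39 17 41
f 39 41 40
f 40 41 42
f 40 42 20
f 41 17 43
f 41 43 42
f 42 43 44
f 42 44 20
f 43 17 45
f 43 45 44
f 44 45 46
f 44 46 20
f 45 17 47
f 45 47 46
f 46 47 48
f 46 48 20
f 47 17 49
f 47 49 48
f 48 49 50
f 48 50 20
f 49 17 18
f 49 18 50
f 50 18 19
f 50 19 20
f 51 88 67
f 88 62 91
f 67 91 56
f 88 91 67
f 51 67 63
f 67 56 68
f 63 68 52
f 67 68 63
f 51 63 72
f 63 52 73
f 72 73 58
f 63 73 72
f 51 72 84
f 72 58 87
f 84 87 61
f 72 87 84
f 51 84 88
f 84 61 92
f 88 92 62
f 84 92 88
f 52 68 79
f 68 56 82
f 79 82 60
f 68 82 79
f 56 91 69
f 91 62 90
f 69 90 55
f 91 90 69
f 62 92 89
f 92 61 85
f 89 85 53
f 92 85 89
f 61 87 86
f 87 58 74
f 86 74 57
f 87 74 86
f 58 73 78
f 73 52 75
f 78 75 59
f 73 75 78
f 54 80 66
f 80 60 81
f 66 81 55
f 80 81 66
f 54 66 64
f 66 55 65
f 64 65 53
f 66 65 64
f 54 64 71
f 64 53 70
f 71 70 57
f 64 70 71
f 54 71 76
f 71 57 77
f 76 77 59
f 71 77 76
f 54 76 80
f 76 59 83
f 80 83 60
f 76 83 80
f 55 81 69
f 81 60 82
f 69 82 56
f 81 82 69
f 53 65 89
f 65 55 90
f 89 90 62
f 65 90 89
f 57 70 86
f 70 53 85
f 86 85 61
f 70 85 86
f 59 77 78
f 77 57 74
f 78 74 58
f 77 74 78
f 60 83 79
f 83 59 75
f 79 75 52
f 83 75 79



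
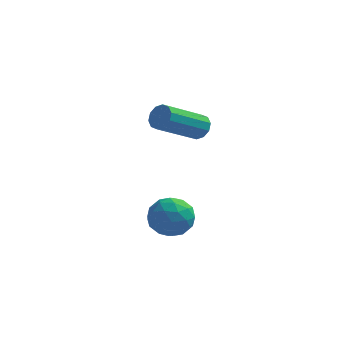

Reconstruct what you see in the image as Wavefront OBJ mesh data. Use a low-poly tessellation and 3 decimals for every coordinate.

v -2.522 0.947 0.888
v -2.212 1.074 1.398
v -3.428 -0.299 2.481
v -3.738 -0.427 1.972
v -2.502 1.313 1.376
v -3.718 -0.06 2.459
v -2.8 1.413 1.167
v -4.016 0.039 2.25
v -2.992 1.334 0.852
v -4.208 -0.039 1.935
v -3.004 1.107 0.551
v -4.22 -0.266 1.634
v -2.832 0.819 0.379
v -4.048 -0.554 1.462
v -2.542 0.58 0.401
v -3.758 -0.793 1.484
v -2.244 0.481 0.61
v -3.46 -0.893 1.693
v -2.052 0.559 0.925
v -3.268 -0.814 2.008
v -2.04 0.786 1.226
v -3.256 -0.587 2.309
v -3.53 -0.617 -3.608
v -3.119 -0.272 -2.778
v -3.141 -2.108 -3.182
v -2.73 -1.763 -2.352
v -3.71 -1.725 -2.47
v -3.951 -0.804 -2.734
v -2.309 -1.576 -3.226
v -2.55 -0.655 -3.49
v -2.364 -0.865 -2.542
v -3.231 -0.957 -2.075
v -3.029 -1.423 -3.885
v -3.896 -1.515 -3.418
v -3.359 -0.313 -3.231
v -2.901 -2.067 -2.729
v -3.478 -2.044 -2.799
v -3.236 -1.842 -2.311
v -3.848 -0.626 -3.205
v -3.606 -0.423 -2.717
v -3.954 -1.278 -2.536
v -2.654 -1.957 -3.243
v -2.412 -1.754 -2.755
v -3.024 -0.538 -3.649
v -2.782 -0.336 -3.161
v -2.306 -1.102 -3.424
v -2.674 -0.459 -2.604
v -2.445 -1.336 -2.353
v -2.197 -1.226 -2.867
v -2.339 -0.684 -3.022
v -3.183 -0.514 -2.329
v -2.954 -1.39 -2.079
v -3.53 -1.368 -2.148
v -3.672 -0.826 -2.303
v -2.739 -0.862 -2.191
v -3.306 -0.99 -3.881
v -3.077 -1.866 -3.631
v -2.588 -1.554 -3.657
v -2.73 -1.012 -3.812
v -3.815 -1.044 -3.607
v -3.586 -1.921 -3.356
v -3.921 -1.696 -2.938
v -4.063 -1.154 -3.093
v -3.521 -1.518 -3.769
f 2 1 5
f 2 5 3
f 3 5 6
f 3 6 4
f 5 1 7
f 5 7 6
f 6 7 8
f 6 8 4
f 7 1 9
f 7 9 8
f 8 9 10
f 8 10 4
f 9 1 11
f 9 11 10
f 10 11 12
f 10 12 4
f 11 1 13
f 11 13 12
f 12 13 14
f 12 14 4
f 13 1 15
f 13 15 14
f 14 15 16
f 14 16 4
f 15 1 17
f 15 17 16
f 16 17 18
f 16 18 4
f 17 1 19
f 17 19 18
f 18 19 20
f 18 20 4
f 19 1 21
f 19 21 20
f 20 21 22
f 20 22 4
f 21 1 2
f 21 2 22
f 22 2 3
f 22 3 4
f 23 60 39
f 60 34 63
f 39 63 28
f 60 63 39
f 23 39 35
f 39 28 40
f 35 40 24
f 39 40 35
f 23 35 44
f 35 24 45
f 44 45 30
f 35 45 44
f 23 44 56
f 44 30 59
f 56 59 33
f 44 59 56
f 23 56 60
f 56 33 64
f 60 64 34
f 56 64 60
f 24 40 51
f 40 28 54
f 51 54 32
f 40 54 51
f 28 63 41
f 63 34 62
f 41 62 27
f 63 62 41
f 34 64 61
f 64 33 57
f 61 57 25
f 64 57 61
f 33 59 58
f 59 30 46
f 58 46 29
f 59 46 58
f 30 45 50
f 45 24 47
f 50 47 31
f 45 47 50
f 26 52 38
f 52 32 53
f 38 53 27
f 52 53 38
f 26 38 36
f 38 27 37
f 36 37 25
f 38 37 36
f 26 36 43
f 36 25 42
f 43 42 29
f 36 42 43
f 26 43 48
f 43 29 49
f 48 49 31
f 43 49 48
f 26 48 52
f 48 31 55
f 52 55 32
f 48 55 52
f 27 53 41
f 53 32 54
f 41 54 28
f 53 54 41
f 25 37 61
f 37 27 62
f 61 62 34
f 37 62 61
f 29 42 58
f 42 25 57
f 58 57 33
f 42 57 58
f 31 49 50
f 49 29 46
f 50 46 30
f 49 46 50
f 32 55 51
f 55 31 47
f 51 47 24
f 55 47 51



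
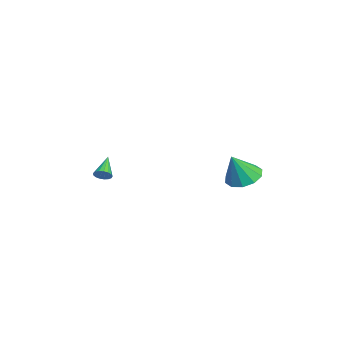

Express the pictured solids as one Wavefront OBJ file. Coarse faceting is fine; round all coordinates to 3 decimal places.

v -0.504 -3.59 -3.373
v -0.188 -3.526 -2.965
v -1.676 -3.33 -2.507
v -0.209 -3.297 -3.061
v -0.297 -3.136 -3.229
v -0.432 -3.078 -3.43
v -0.584 -3.138 -3.617
v -0.718 -3.301 -3.749
v -0.803 -3.531 -3.795
v -0.819 -3.774 -3.744
v -0.764 -3.975 -3.608
v -0.648 -4.088 -3.418
v -0.5 -4.087 -3.218
v -0.353 -3.972 -3.054
v -0.24 -3.77 -2.963
v 2.961 3.601 -2.053
v 3.61 2.965 -2.538
v 3.499 2.939 -0.467
v 3.919 3.508 -2.417
v 3.863 4.086 -2.157
v 3.462 4.479 -1.857
v 2.869 4.536 -1.631
v 2.312 4.236 -1.567
v 2.002 3.693 -1.688
v 2.058 3.115 -1.948
v 2.459 2.722 -2.248
v 3.052 2.665 -2.474
f 2 1 4
f 2 4 3
f 4 1 5
f 4 5 3
f 5 1 6
f 5 6 3
f 6 1 7
f 6 7 3
f 7 1 8
f 7 8 3
f 8 1 9
f 8 9 3
f 9 1 10
f 9 10 3
f 10 1 11
f 10 11 3
f 11 1 12
f 11 12 3
f 12 1 13
f 12 13 3
f 13 1 14
f 13 14 3
f 14 1 15
f 14 15 3
f 15 1 2
f 15 2 3
f 17 16 19
f 17 19 18
f 19 16 20
f 19 20 18
f 20 16 21
f 20 21 18
f 21 16 22
f 21 22 18
f 22 16 23
f 22 23 18
f 23 16 24
f 23 24 18
f 24 16 25
f 24 25 18
f 25 16 26
f 25 26 18
f 26 16 27
f 26 27 18
f 27 16 17
f 27 17 18



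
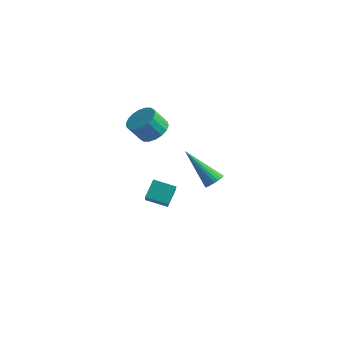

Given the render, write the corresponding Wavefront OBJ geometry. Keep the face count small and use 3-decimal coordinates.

v -3.033 0.306 3.306
v -2.442 0.536 3.706
v -2.856 0.123 4.554
v -3.447 -0.106 4.154
v -2.652 0.794 3.729
v -3.066 0.381 4.577
v -2.937 0.956 3.669
v -3.351 0.543 4.517
v -3.242 0.989 3.536
v -3.656 0.576 4.384
v -3.505 0.887 3.358
v -3.919 0.474 4.206
v -3.675 0.67 3.169
v -4.089 0.257 4.018
v -3.717 0.381 3.008
v -4.131 -0.032 3.856
v -3.624 0.077 2.906
v -4.038 -0.336 3.754
v -3.414 -0.181 2.883
v -3.828 -0.594 3.731
v -3.129 -0.343 2.943
v -3.543 -0.756 3.791
v -2.824 -0.376 3.076
v -3.238 -0.789 3.924
v -2.561 -0.274 3.254
v -2.975 -0.687 4.102
v -2.391 -0.057 3.442
v -2.805 -0.47 4.291
v -2.349 0.232 3.604
v -2.763 -0.181 4.452
v -0.546 1.235 0.418
v -0.316 0.856 0.65
v -2.034 1.205 1.842
v -0.231 1.022 0.743
v -0.2 1.224 0.779
v -0.229 1.429 0.753
v -0.313 1.599 0.669
v -0.437 1.707 0.541
v -0.58 1.733 0.393
v -0.717 1.673 0.248
v -0.825 1.537 0.133
v -0.884 1.349 0.067
v -0.885 1.141 0.062
v -0.827 0.95 0.118
v -0.721 0.807 0.226
v -0.584 0.739 0.368
v -0.441 0.756 0.517
v -4.264 1.394 -2.384
v -4.307 2.107 -1.685
v -3.287 1.745 -2.681
v -3.33 2.458 -1.982
v -3.45 0.202 -1.118
v -3.493 0.915 -0.419
v -2.473 0.553 -1.415
v -2.516 1.266 -0.716
f 2 1 5
f 2 5 3
f 3 5 6
f 3 6 4
f 5 1 7
f 5 7 6
f 6 7 8
f 6 8 4
f 7 1 9
f 7 9 8
f 8 9 10
f 8 10 4
f 9 1 11
f 9 11 10
f 10 11 12
f 10 12 4
f 11 1 13
f 11 13 12
f 12 13 14
f 12 14 4
f 13 1 15
f 13 15 14
f 14 15 16
f 14 16 4
f 15 1 17
f 15 17 16
f 16 17 18
f 16 18 4
f 17 1 19
f 17 19 18
f 18 19 20
f 18 20 4
f 19 1 21
f 19 21 20
f 20 21 22
f 20 22 4
f 21 1 23
f 21 23 22
f 22 23 24
f 22 24 4
f 23 1 25
f 23 25 24
f 24 25 26
f 24 26 4
f 25 1 27
f 25 27 26
f 26 27 28
f 26 28 4
f 27 1 29
f 27 29 28
f 28 29 30
f 28 30 4
f 29 1 2
f 29 2 30
f 30 2 3
f 30 3 4
f 32 31 34
f 32 34 33
f 34 31 35
f 34 35 33
f 35 31 36
f 35 36 33
f 36 31 37
f 36 37 33
f 37 31 38
f 37 38 33
f 38 31 39
f 38 39 33
f 39 31 40
f 39 40 33
f 40 31 41
f 40 41 33
f 41 31 42
f 41 42 33
f 42 31 43
f 42 43 33
f 43 31 44
f 43 44 33
f 44 31 45
f 44 45 33
f 45 31 46
f 45 46 33
f 46 31 47
f 46 47 33
f 47 31 32
f 47 32 33
f 49 51 48
f 52 49 48
f 48 51 50
f 50 52 48
f 49 55 51
f 53 49 52
f 53 55 49
f 51 55 50
f 54 52 50
f 50 55 54
f 54 53 52
f 55 53 54



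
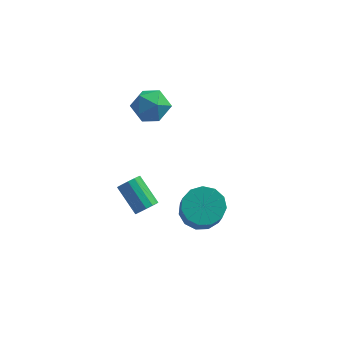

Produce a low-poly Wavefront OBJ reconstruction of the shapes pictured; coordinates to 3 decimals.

v -0.164 -3.623 1.24
v 0.249 -3.529 1.59
v -0.662 -2.723 2.451
v -1.076 -2.817 2.1
v 0.257 -3.299 1.382
v -0.655 -2.493 2.243
v 0.13 -3.172 1.129
v -0.781 -2.366 1.99
v -0.09 -3.188 0.912
v -1.001 -2.382 1.773
v -0.333 -3.342 0.798
v -1.244 -2.536 1.659
v -0.523 -3.585 0.824
v -1.434 -2.78 1.685
v -0.599 -3.84 0.983
v -1.511 -3.035 1.844
v -0.537 -4.027 1.223
v -1.449 -3.221 2.084
v -0.357 -4.085 1.468
v -1.268 -3.279 2.329
v -0.115 -3.996 1.641
v -1.027 -3.191 2.501
v 0.111 -3.789 1.686
v -0.801 -2.983 2.547
v 1.786 -1.749 -0.574
v 2.599 -2.07 -0.946
v 2.887 -3.133 0.603
v 2.074 -2.811 0.974
v 2.724 -1.631 -0.667
v 3.012 -2.694 0.881
v 2.552 -1.229 -0.359
v 2.839 -2.291 1.189
v 2.136 -0.991 -0.119
v 2.423 -2.054 1.429
v 1.609 -0.995 -0.024
v 1.897 -2.057 1.525
v 1.139 -1.237 -0.103
v 1.426 -2.3 1.445
v 0.874 -1.642 -0.332
v 1.161 -2.705 1.217
v 0.899 -2.081 -0.638
v 1.186 -3.144 0.911
v 1.205 -2.414 -0.923
v 1.493 -3.477 0.625
v 1.696 -2.536 -1.098
v 1.984 -3.599 0.45
v 2.216 -2.408 -1.106
v 2.503 -3.471 0.442
v -1.571 2.905 2.767
v -0.765 2.611 3.215
v -1.395 1.769 1.705
v -0.589 1.475 2.153
v -1.449 1.356 2.578
v -1.558 2.058 3.235
v -0.602 2.322 1.685
v -0.711 3.024 2.342
v -0.166 2.252 2.546
v -0.69 1.654 3.098
v -1.47 2.726 1.822
v -1.994 2.128 2.374
f 2 1 5
f 2 5 3
f 3 5 6
f 3 6 4
f 5 1 7
f 5 7 6
f 6 7 8
f 6 8 4
f 7 1 9
f 7 9 8
f 8 9 10
f 8 10 4
f 9 1 11
f 9 11 10
f 10 11 12
f 10 12 4
f 11 1 13
f 11 13 12
f 12 13 14
f 12 14 4
f 13 1 15
f 13 15 14
f 14 15 16
f 14 16 4
f 15 1 17
f 15 17 16
f 16 17 18
f 16 18 4
f 17 1 19
f 17 19 18
f 18 19 20
f 18 20 4
f 19 1 21
f 19 21 20
f 20 21 22
f 20 22 4
f 21 1 23
f 21 23 22
f 22 23 24
f 22 24 4
f 23 1 2
f 23 2 24
f 24 2 3
f 24 3 4
f 26 25 29
f 26 29 27
f 27 29 30
f 27 30 28
f 29 25 31
f 29 31 30
f 30 31 32
f 30 32 28
f 31 25 33
f 31 33 32
f 32 33 34
f 32 34 28
f 33 25 35
f 33 35 34
f 34 35 36
f 34 36 28
f 35 25 37
f 35 37 36
f 36 37 38
f 36 38 28
f 37 25 39
f 37 39 38
f 38 39 40
f 38 40 28
f 39 25 41
f 39 41 40
f 40 41 42
f 40 42 28
f 41 25 43
f 41 43 42
f 42 43 44
f 42 44 28
f 43 25 45
f 43 45 44
f 44 45 46
f 44 46 28
f 45 25 47
f 45 47 46
f 46 47 48
f 46 48 28
f 47 25 26
f 47 26 48
f 48 26 27
f 48 27 28
f 49 60 54
f 49 54 50
f 49 50 56
f 49 56 59
f 49 59 60
f 50 54 58
f 54 60 53
f 60 59 51
f 59 56 55
f 56 50 57
f 52 58 53
f 52 53 51
f 52 51 55
f 52 55 57
f 52 57 58
f 53 58 54
f 51 53 60
f 55 51 59
f 57 55 56
f 58 57 50



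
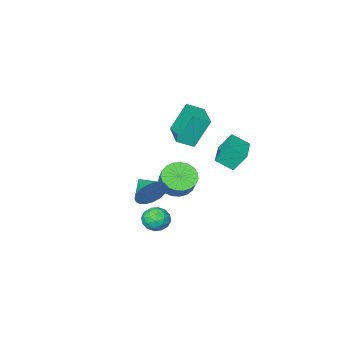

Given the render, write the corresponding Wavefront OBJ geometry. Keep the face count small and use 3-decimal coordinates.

v -4.513 -0.928 -0.996
v -3.763 -1.623 -0.313
v -3.229 0.512 -0.942
v -2.479 -0.183 -0.259
v -3.941 -1.397 -2.101
v -3.191 -2.092 -1.418
v -2.657 0.043 -2.047
v -1.907 -0.652 -1.364
v -2.9 -4.555 -1.286
v -3.737 -4.176 0.591
v -2.049 -2.745 -1.272
v -2.886 -2.366 0.605
v -1.974 -4.994 -0.785
v -2.811 -4.615 1.092
v -1.123 -3.184 -0.771
v -1.96 -2.805 1.106
v -0.841 -2.742 -3.723
v 0.081 -3.218 -3.664
v 0.424 -2.435 -2.698
v -0.499 -1.958 -2.757
v 0.161 -2.903 -3.948
v 0.504 -2.119 -2.982
v 0.068 -2.559 -4.194
v 0.411 -1.776 -3.228
v -0.183 -2.247 -4.358
v 0.16 -1.464 -3.392
v -0.547 -2.021 -4.412
v -0.204 -1.237 -3.447
v -0.962 -1.919 -4.347
v -0.62 -1.136 -3.382
v -1.357 -1.959 -4.175
v -1.014 -1.176 -3.209
v -1.662 -2.135 -3.924
v -1.319 -1.352 -2.958
v -1.825 -2.416 -3.638
v -1.482 -1.632 -2.672
v -1.819 -2.753 -3.367
v -1.476 -1.969 -2.401
v -1.643 -3.088 -3.158
v -1.3 -2.304 -2.192
v -1.329 -3.363 -3.046
v -0.986 -2.579 -2.08
v -0.93 -3.531 -3.051
v -0.587 -2.747 -2.085
v -0.516 -3.562 -3.173
v -0.173 -2.779 -2.207
v -0.159 -3.452 -3.389
v 0.184 -2.668 -2.424
v 2.558 1.613 -3.433
v 3.111 1.497 -4.042
v 3.229 0.743 -2.658
v 3.782 0.627 -3.267
v 3.75 1.355 -2.868
v 3.336 1.892 -3.347
v 3.004 0.348 -3.353
v 2.59 0.885 -3.832
v 3.387 0.715 -3.993
v 3.848 1.337 -3.693
v 2.492 0.903 -3.007
v 2.953 1.525 -2.707
v 2.776 1.631 -3.805
v 3.564 0.609 -2.895
v 3.546 1.036 -2.66
v 3.871 0.968 -3.018
v 2.908 1.864 -3.397
v 3.233 1.796 -3.755
v 3.609 1.712 -3.065
v 3.107 0.444 -2.945
v 3.432 0.376 -3.303
v 2.469 1.272 -3.682
v 2.794 1.204 -4.04
v 2.731 0.528 -3.635
v 3.263 1.103 -4.134
v 3.657 0.592 -3.679
v 3.2 0.428 -3.73
v 2.956 0.744 -4.011
v 3.534 1.469 -3.958
v 3.928 0.958 -3.503
v 3.909 1.386 -3.268
v 3.666 1.702 -3.549
v 3.696 1.01 -3.929
v 2.412 1.282 -3.197
v 2.806 0.771 -2.742
v 2.674 0.538 -3.151
v 2.431 0.854 -3.432
v 2.683 1.648 -3.021
v 3.077 1.137 -2.566
v 3.384 1.496 -2.689
v 3.14 1.812 -2.97
v 2.644 1.23 -2.771
v 3.619 1.333 -1.111
v 4.08 1.553 -0.286
v 3.521 0.027 -0.709
v 3.694 1.613 -0.185
v 3.295 1.624 -0.245
v 2.952 1.586 -0.454
v 2.725 1.503 -0.777
v 2.652 1.392 -1.157
v 2.747 1.27 -1.53
v 2.992 1.159 -1.83
v 3.346 1.078 -2.006
v 3.747 1.041 -2.027
v 4.126 1.055 -1.89
v 4.417 1.116 -1.618
v 4.571 1.216 -1.259
v 4.56 1.335 -0.874
v 4.386 1.454 -0.53
f 2 4 1
f 5 2 1
f 1 4 3
f 3 5 1
f 2 8 4
f 6 2 5
f 6 8 2
f 4 8 3
f 7 5 3
f 3 8 7
f 7 6 5
f 8 6 7
f 10 12 9
f 13 10 9
f 9 12 11
f 11 13 9
f 10 16 12
f 14 10 13
f 14 16 10
f 12 16 11
f 15 13 11
f 11 16 15
f 15 14 13
f 16 14 15
f 18 17 21
f 18 21 19
f 19 21 22
f 19 22 20
f 21 17 23
f 21 23 22
f 22 23 24
f 22 24 20
f 23 17 25
f 23 25 24
f 24 25 26
f 24 26 20
f 25 17 27
f 25 27 26
f 26 27 28
f 26 28 20
f 27 17 29
f 27 29 28
f 28 29 30
f 28 30 20
f 29 17 31
f 29 31 30
f 30 31 32
f 30 32 20
f 31 17 33
f 31 33 32
f 32 33 34
f 32 34 20
f 33 17 35
f 33 35 34
f 34 35 36
f 34 36 20
f 35 17 37
f 35 37 36
f 36 37 38
f 36 38 20
f 37 17 39
f 37 39 38
f 38 39 40
f 38 40 20
f 39 17 41
f 39 41 40
f 40 41 42
f 40 42 20
f 41 17 43
f 41 43 42
f 42 43 44
f 42 44 20
f 43 17 45
f 43 45 44
f 44 45 46
f 44 46 20
f 45 17 47
f 45 47 46
f 46 47 48
f 46 48 20
f 47 17 18
f 47 18 48
f 48 18 19
f 48 19 20
f 49 86 65
f 86 60 89
f 65 89 54
f 86 89 65
f 49 65 61
f 65 54 66
f 61 66 50
f 65 66 61
f 49 61 70
f 61 50 71
f 70 71 56
f 61 71 70
f 49 70 82
f 70 56 85
f 82 85 59
f 70 85 82
f 49 82 86
f 82 59 90
f 86 90 60
f 82 90 86
f 50 66 77
f 66 54 80
f 77 80 58
f 66 80 77
f 54 89 67
f 89 60 88
f 67 88 53
f 89 88 67
f 60 90 87
f 90 59 83
f 87 83 51
f 90 83 87
f 59 85 84
f 85 56 72
f 84 72 55
f 85 72 84
f 56 71 76
f 71 50 73
f 76 73 57
f 71 73 76
f 52 78 64
f 78 58 79
f 64 79 53
f 78 79 64
f 52 64 62
f 64 53 63
f 62 63 51
f 64 63 62
f 52 62 69
f 62 51 68
f 69 68 55
f 62 68 69
f 52 69 74
f 69 55 75
f 74 75 57
f 69 75 74
f 52 74 78
f 74 57 81
f 78 81 58
f 74 81 78
f 53 79 67
f 79 58 80
f 67 80 54
f 79 80 67
f 51 63 87
f 63 53 88
f 87 88 60
f 63 88 87
f 55 68 84
f 68 51 83
f 84 83 59
f 68 83 84
f 57 75 76
f 75 55 72
f 76 72 56
f 75 72 76
f 58 81 77
f 81 57 73
f 77 73 50
f 81 73 77
f 92 91 94
f 92 94 93
f 94 91 95
f 94 95 93
f 95 91 96
f 95 96 93
f 96 91 97
f 96 97 93
f 97 91 98
f 97 98 93
f 98 91 99
f 98 99 93
f 99 91 100
f 99 100 93
f 100 91 101
f 100 101 93
f 101 91 102
f 101 102 93
f 102 91 103
f 102 103 93
f 103 91 104
f 103 104 93
f 104 91 105
f 104 105 93
f 105 91 106
f 105 106 93
f 106 91 107
f 106 107 93
f 107 91 92
f 107 92 93



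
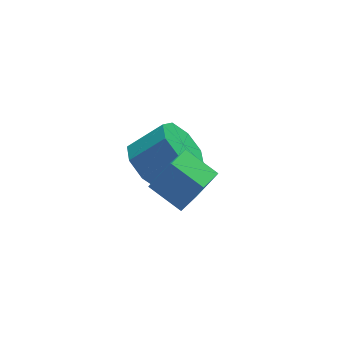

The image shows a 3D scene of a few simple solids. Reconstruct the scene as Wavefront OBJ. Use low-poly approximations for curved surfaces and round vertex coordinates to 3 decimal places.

v -2.87 0.268 -1.056
v -2.307 1.089 -1.448
v -1.127 0.773 -0.415
v -1.69 -0.048 -0.024
v -2.792 1.31 -0.827
v -1.612 0.994 0.206
v -3.323 0.92 -0.339
v -2.143 0.605 0.693
v -3.588 0.149 -0.272
v -2.408 -0.167 0.761
v -3.433 -0.553 -0.665
v -2.253 -0.869 0.368
v -2.948 -0.774 -1.286
v -1.768 -1.09 -0.253
v -2.417 -0.385 -1.773
v -1.237 -0.7 -0.741
v -2.152 0.387 -1.841
v -0.972 0.071 -0.808
v -4.228 -2.855 1.535
v -3.585 -3.106 2.753
v -3.38 -2.175 1.227
v -2.736 -2.427 2.444
v -3.584 -3.913 0.976
v -2.94 -4.165 2.193
v -2.735 -3.234 0.667
v -2.092 -3.485 1.885
f 2 1 5
f 2 5 3
f 3 5 6
f 3 6 4
f 5 1 7
f 5 7 6
f 6 7 8
f 6 8 4
f 7 1 9
f 7 9 8
f 8 9 10
f 8 10 4
f 9 1 11
f 9 11 10
f 10 11 12
f 10 12 4
f 11 1 13
f 11 13 12
f 12 13 14
f 12 14 4
f 13 1 15
f 13 15 14
f 14 15 16
f 14 16 4
f 15 1 17
f 15 17 16
f 16 17 18
f 16 18 4
f 17 1 2
f 17 2 18
f 18 2 3
f 18 3 4
f 20 22 19
f 23 20 19
f 19 22 21
f 21 23 19
f 20 26 22
f 24 20 23
f 24 26 20
f 22 26 21
f 25 23 21
f 21 26 25
f 25 24 23
f 26 24 25



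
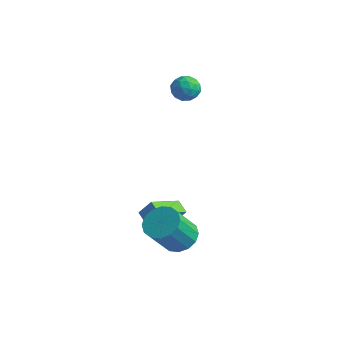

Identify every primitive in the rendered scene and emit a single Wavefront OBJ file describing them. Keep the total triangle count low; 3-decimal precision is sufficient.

v 0.079 -2.403 -4.067
v 1.116 -2.379 -3.98
v 0.997 -3.633 -2.226
v -0.039 -3.657 -2.313
v 0.942 -1.959 -3.691
v 0.823 -3.214 -1.937
v 0.537 -1.658 -3.503
v 0.418 -2.912 -1.749
v 0.009 -1.556 -3.467
v -0.109 -2.811 -1.712
v -0.499 -1.682 -3.591
v -0.618 -2.936 -1.836
v -0.853 -2 -3.842
v -0.972 -3.255 -2.088
v -0.957 -2.427 -4.154
v -1.076 -3.681 -2.4
v -0.783 -2.846 -4.443
v -0.902 -4.101 -2.689
v -0.378 -3.148 -4.631
v -0.497 -4.402 -2.877
v 0.149 -3.249 -4.668
v 0.031 -4.504 -2.913
v 0.658 -3.124 -4.544
v 0.539 -4.378 -2.789
v 1.012 -2.805 -4.292
v 0.893 -4.06 -2.538
v -1.731 -0.774 -4.938
v -1.958 -2.617 -4.071
v -2.472 -0.516 -4.586
v -2.699 -2.36 -3.719
v -1.181 -0.42 -4.041
v -1.408 -2.264 -3.174
v -1.922 -0.163 -3.689
v -2.149 -2.006 -2.822
v -4.256 3.164 2.579
v -3.42 3.245 2.722
v -4.14 1.795 2.678
v -3.304 1.876 2.821
v -3.864 2.136 3.408
v -3.936 2.982 3.347
v -3.624 2.058 2.053
v -3.696 2.904 1.992
v -3.03 2.562 2.397
v -3.178 2.61 3.235
v -4.382 2.43 2.165
v -4.53 2.478 3.003
v -3.848 3.325 2.642
v -3.712 1.715 2.758
v -4.041 1.868 3.103
v -3.55 1.915 3.187
v -4.151 3.17 3.009
v -3.66 3.218 3.093
v -3.921 2.566 3.496
v -3.9 1.822 2.307
v -3.409 1.87 2.391
v -4.01 3.125 2.213
v -3.519 3.172 2.297
v -3.639 2.474 1.904
v -3.128 2.971 2.535
v -3.059 2.166 2.593
v -3.247 2.273 2.142
v -3.29 2.771 2.106
v -3.215 2.999 3.027
v -3.146 2.194 3.085
v -3.476 2.347 3.43
v -3.518 2.844 3.394
v -2.985 2.597 2.836
v -4.414 2.846 2.315
v -4.345 2.041 2.373
v -4.042 2.196 2.006
v -4.084 2.693 1.97
v -4.501 2.874 2.807
v -4.432 2.069 2.865
v -4.27 2.269 3.294
v -4.313 2.767 3.258
v -4.575 2.443 2.564
f 2 1 5
f 2 5 3
f 3 5 6
f 3 6 4
f 5 1 7
f 5 7 6
f 6 7 8
f 6 8 4
f 7 1 9
f 7 9 8
f 8 9 10
f 8 10 4
f 9 1 11
f 9 11 10
f 10 11 12
f 10 12 4
f 11 1 13
f 11 13 12
f 12 13 14
f 12 14 4
f 13 1 15
f 13 15 14
f 14 15 16
f 14 16 4
f 15 1 17
f 15 17 16
f 16 17 18
f 16 18 4
f 17 1 19
f 17 19 18
f 18 19 20
f 18 20 4
f 19 1 21
f 19 21 20
f 20 21 22
f 20 22 4
f 21 1 23
f 21 23 22
f 22 23 24
f 22 24 4
f 23 1 25
f 23 25 24
f 24 25 26
f 24 26 4
f 25 1 2
f 25 2 26
f 26 2 3
f 26 3 4
f 28 30 27
f 31 28 27
f 27 30 29
f 29 31 27
f 28 34 30
f 32 28 31
f 32 34 28
f 30 34 29
f 33 31 29
f 29 34 33
f 33 32 31
f 34 32 33
f 35 72 51
f 72 46 75
f 51 75 40
f 72 75 51
f 35 51 47
f 51 40 52
f 47 52 36
f 51 52 47
f 35 47 56
f 47 36 57
f 56 57 42
f 47 57 56
f 35 56 68
f 56 42 71
f 68 71 45
f 56 71 68
f 35 68 72
f 68 45 76
f 72 76 46
f 68 76 72
f 36 52 63
f 52 40 66
f 63 66 44
f 52 66 63
f 40 75 53
f 75 46 74
f 53 74 39
f 75 74 53
f 46 76 73
f 76 45 69
f 73 69 37
f 76 69 73
f 45 71 70
f 71 42 58
f 70 58 41
f 71 58 70
f 42 57 62
f 57 36 59
f 62 59 43
f 57 59 62
f 38 64 50
f 64 44 65
f 50 65 39
f 64 65 50
f 38 50 48
f 50 39 49
f 48 49 37
f 50 49 48
f 38 48 55
f 48 37 54
f 55 54 41
f 48 54 55
f 38 55 60
f 55 41 61
f 60 61 43
f 55 61 60
f 38 60 64
f 60 43 67
f 64 67 44
f 60 67 64
f 39 65 53
f 65 44 66
f 53 66 40
f 65 66 53
f 37 49 73
f 49 39 74
f 73 74 46
f 49 74 73
f 41 54 70
f 54 37 69
f 70 69 45
f 54 69 70
f 43 61 62
f 61 41 58
f 62 58 42
f 61 58 62
f 44 67 63
f 67 43 59
f 63 59 36
f 67 59 63



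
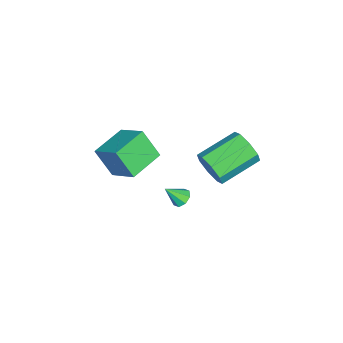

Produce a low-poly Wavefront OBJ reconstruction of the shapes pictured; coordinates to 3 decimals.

v -1.496 -3.093 0.577
v -1.652 -3.975 1.974
v -0.81 -1.822 1.455
v -0.965 -2.705 2.852
v 0.185 -3.815 0.308
v 0.03 -4.698 1.705
v 0.872 -2.545 1.186
v 0.716 -3.427 2.583
v -0.211 -0.617 -0.894
v 0.294 -0.588 -1.086
v 0.151 -1.303 -0.046
v 0.212 -0.291 -0.81
v -0.118 -0.184 -0.584
v -0.501 -0.331 -0.54
v -0.715 -0.646 -0.703
v -0.633 -0.943 -0.978
v -0.304 -1.049 -1.205
v 0.08 -0.902 -1.249
v 0.515 0.903 2.443
v 1.035 1.137 3.19
v -0.495 2.45 3.844
v -1.015 2.217 3.097
v 1.159 1.563 2.624
v -0.371 2.877 3.278
v 0.906 1.603 1.952
v -0.624 2.917 2.606
v 0.424 1.233 1.567
v -1.106 2.547 2.222
v -0.005 0.67 1.696
v -1.535 1.983 2.35
v -0.129 0.243 2.262
v -1.659 1.557 2.916
v 0.124 0.203 2.934
v -1.406 1.517 3.588
v 0.606 0.573 3.318
v -0.924 1.887 3.973
f 2 4 1
f 5 2 1
f 1 4 3
f 3 5 1
f 2 8 4
f 6 2 5
f 6 8 2
f 4 8 3
f 7 5 3
f 3 8 7
f 7 6 5
f 8 6 7
f 10 9 12
f 10 12 11
f 12 9 13
f 12 13 11
f 13 9 14
f 13 14 11
f 14 9 15
f 14 15 11
f 15 9 16
f 15 16 11
f 16 9 17
f 16 17 11
f 17 9 18
f 17 18 11
f 18 9 10
f 18 10 11
f 20 19 23
f 20 23 21
f 21 23 24
f 21 24 22
f 23 19 25
f 23 25 24
f 24 25 26
f 24 26 22
f 25 19 27
f 25 27 26
f 26 27 28
f 26 28 22
f 27 19 29
f 27 29 28
f 28 29 30
f 28 30 22
f 29 19 31
f 29 31 30
f 30 31 32
f 30 32 22
f 31 19 33
f 31 33 32
f 32 33 34
f 32 34 22
f 33 19 35
f 33 35 34
f 34 35 36
f 34 36 22
f 35 19 20
f 35 20 36
f 36 20 21
f 36 21 22



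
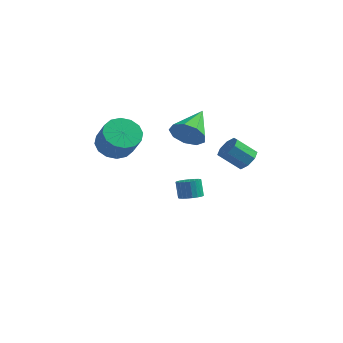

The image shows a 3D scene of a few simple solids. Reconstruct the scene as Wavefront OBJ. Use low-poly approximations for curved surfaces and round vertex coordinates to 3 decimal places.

v -0.427 2.501 1.935
v -0.097 2.873 1.079
v -0.473 4.359 2.725
v -0.774 2.857 1.078
v -1.289 2.674 1.478
v -1.401 2.41 2.092
v -1.057 2.189 2.632
v -0.419 2.113 2.845
v 0.215 2.219 2.633
v 0.549 2.457 2.093
v 0.425 2.715 1.48
v -0.723 3.577 -3.195
v -0.108 3.784 -3.071
v -0.403 4.089 -2.121
v -1.017 3.883 -2.245
v -0.223 4.009 -3.179
v -0.518 4.314 -2.229
v -0.425 4.159 -3.289
v -0.719 4.464 -2.34
v -0.678 4.208 -3.384
v -0.972 4.513 -2.434
v -0.938 4.149 -3.445
v -1.233 4.454 -2.495
v -1.162 3.991 -3.464
v -1.456 4.296 -2.514
v -1.309 3.761 -3.435
v -1.604 4.066 -2.486
v -1.356 3.5 -3.366
v -1.65 3.805 -2.416
v -1.292 3.252 -3.267
v -1.587 3.557 -2.317
v -1.131 3.06 -3.155
v -1.425 3.365 -2.205
v -0.898 2.958 -3.05
v -1.193 3.263 -2.1
v -0.636 2.963 -2.971
v -0.93 3.268 -2.021
v -0.388 3.074 -2.93
v -0.683 3.379 -1.98
v -0.199 3.272 -2.935
v -0.493 3.578 -1.985
v -0.1 3.523 -2.985
v -0.394 3.829 -2.035
v -2.247 -1.705 2.905
v -1.49 -1.942 2.312
v -0.737 -2.512 3.502
v -1.493 -2.275 4.095
v -1.388 -1.467 2.474
v -0.634 -2.037 3.665
v -1.515 -1.056 2.752
v -0.761 -1.626 3.943
v -1.839 -0.818 3.071
v -1.085 -1.389 4.261
v -2.272 -0.819 3.345
v -1.518 -1.389 4.535
v -2.698 -1.056 3.501
v -1.944 -1.626 4.692
v -3.003 -1.468 3.498
v -2.25 -2.038 4.688
v -3.106 -1.943 3.335
v -2.352 -2.513 4.526
v -2.979 -2.354 3.057
v -2.225 -2.924 4.248
v -2.655 -2.591 2.739
v -1.901 -3.162 3.929
v -2.222 -2.591 2.465
v -1.468 -3.161 3.655
v -1.796 -2.354 2.308
v -1.042 -2.924 3.499
v 2.262 3.794 0.142
v 2.797 3.476 0.522
v 1.893 3.028 1.419
v 1.358 3.346 1.038
v 2.701 4.001 0.687
v 1.797 3.553 1.584
v 2.347 4.405 0.532
v 1.443 3.957 1.429
v 1.944 4.451 0.148
v 1.039 4.003 1.045
v 1.727 4.112 -0.239
v 0.823 3.664 0.658
v 1.823 3.587 -0.404
v 0.919 3.139 0.493
v 2.177 3.183 -0.249
v 1.273 2.735 0.648
v 2.581 3.137 0.135
v 1.676 2.689 1.032
f 2 1 4
f 2 4 3
f 4 1 5
f 4 5 3
f 5 1 6
f 5 6 3
f 6 1 7
f 6 7 3
f 7 1 8
f 7 8 3
f 8 1 9
f 8 9 3
f 9 1 10
f 9 10 3
f 10 1 11
f 10 11 3
f 11 1 2
f 11 2 3
f 13 12 16
f 13 16 14
f 14 16 17
f 14 17 15
f 16 12 18
f 16 18 17
f 17 18 19
f 17 19 15
f 18 12 20
f 18 20 19
f 19 20 21
f 19 21 15
f 20 12 22
f 20 22 21
f 21 22 23
f 21 23 15
f 22 12 24
f 22 24 23
f 23 24 25
f 23 25 15
f 24 12 26
f 24 26 25
f 25 26 27
f 25 27 15
f 26 12 28
f 26 28 27
f 27 28 29
f 27 29 15
f 28 12 30
f 28 30 29
f 29 30 31
f 29 31 15
f 30 12 32
f 30 32 31
f 31 32 33
f 31 33 15
f 32 12 34
f 32 34 33
f 33 34 35
f 33 35 15
f 34 12 36
f 34 36 35
f 35 36 37
f 35 37 15
f 36 12 38
f 36 38 37
f 37 38 39
f 37 39 15
f 38 12 40
f 38 40 39
f 39 40 41
f 39 41 15
f 40 12 42
f 40 42 41
f 41 42 43
f 41 43 15
f 42 12 13
f 42 13 43
f 43 13 14
f 43 14 15
f 45 44 48
f 45 48 46
f 46 48 49
f 46 49 47
f 48 44 50
f 48 50 49
f 49 50 51
f 49 51 47
f 50 44 52
f 50 52 51
f 51 52 53
f 51 53 47
f 52 44 54
f 52 54 53
f 53 54 55
f 53 55 47
f 54 44 56
f 54 56 55
f 55 56 57
f 55 57 47
f 56 44 58
f 56 58 57
f 57 58 59
f 57 59 47
f 58 44 60
f 58 60 59
f 59 60 61
f 59 61 47
f 60 44 62
f 60 62 61
f 61 62 63
f 61 63 47
f 62 44 64
f 62 64 63
f 63 64 65
f 63 65 47
f 64 44 66
f 64 66 65
f 65 66 67
f 65 67 47
f 66 44 68
f 66 68 67
f 67 68 69
f 67 69 47
f 68 44 45
f 68 45 69
f 69 45 46
f 69 46 47
f 71 70 74
f 71 74 72
f 72 74 75
f 72 75 73
f 74 70 76
f 74 76 75
f 75 76 77
f 75 77 73
f 76 70 78
f 76 78 77
f 77 78 79
f 77 79 73
f 78 70 80
f 78 80 79
f 79 80 81
f 79 81 73
f 80 70 82
f 80 82 81
f 81 82 83
f 81 83 73
f 82 70 84
f 82 84 83
f 83 84 85
f 83 85 73
f 84 70 86
f 84 86 85
f 85 86 87
f 85 87 73
f 86 70 71
f 86 71 87
f 87 71 72
f 87 72 73

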